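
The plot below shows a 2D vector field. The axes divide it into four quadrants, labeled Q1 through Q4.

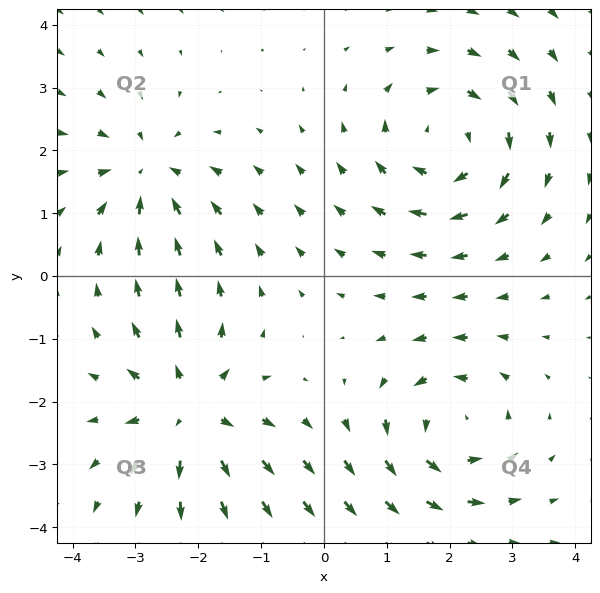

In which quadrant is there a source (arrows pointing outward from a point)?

The source sits at approximately (-2.1, -2.1), which lies in quadrant Q3. The divergence there is about +4, positive as expected for a source.

Q3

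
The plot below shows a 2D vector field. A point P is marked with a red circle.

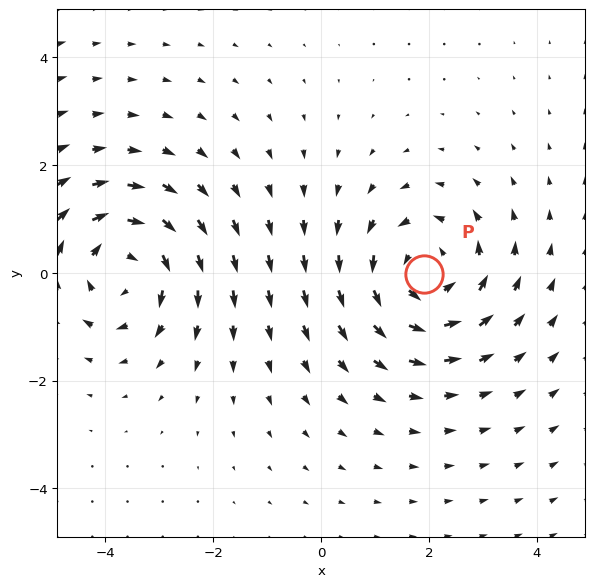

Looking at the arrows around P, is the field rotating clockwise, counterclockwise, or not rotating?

Near P at (1.9, -0.0) the arrows circulate counterclockwise. The curl (z-component) there is about +4; positive curl means counterclockwise rotation.

counterclockwise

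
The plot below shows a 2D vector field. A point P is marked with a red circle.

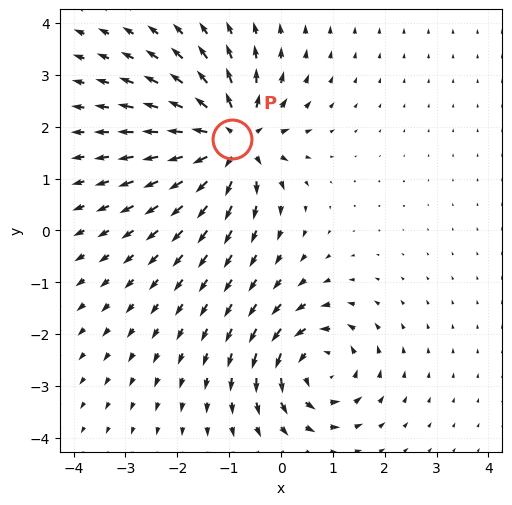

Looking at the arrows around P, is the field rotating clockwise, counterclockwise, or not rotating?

not rotating

Near P at (-0.9, 1.8) the arrows show no circulation. The curl there is ≈0.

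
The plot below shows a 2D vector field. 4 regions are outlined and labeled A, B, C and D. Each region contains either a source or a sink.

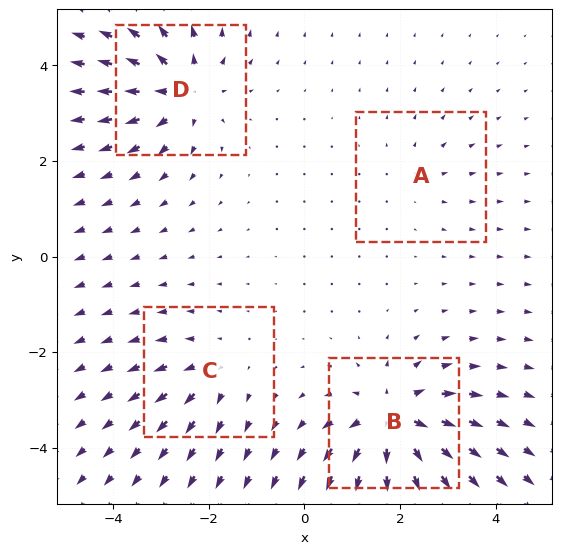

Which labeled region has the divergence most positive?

B

Divergence at each region's feature centre — A: about +2, B: about +8, C: about +3, D: about +6. Region B is most positive.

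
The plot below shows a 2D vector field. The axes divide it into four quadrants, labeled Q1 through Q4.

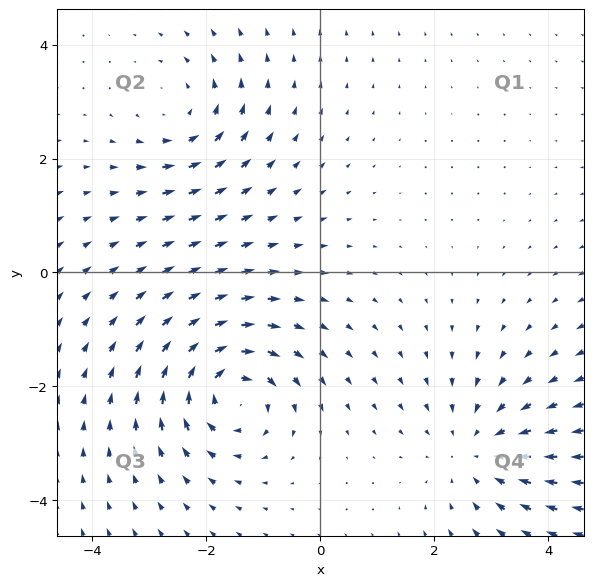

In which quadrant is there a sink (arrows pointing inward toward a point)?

Q4

The sink sits at approximately (2.8, -3.1), which lies in quadrant Q4. The divergence there is about -4, negative as expected for a sink.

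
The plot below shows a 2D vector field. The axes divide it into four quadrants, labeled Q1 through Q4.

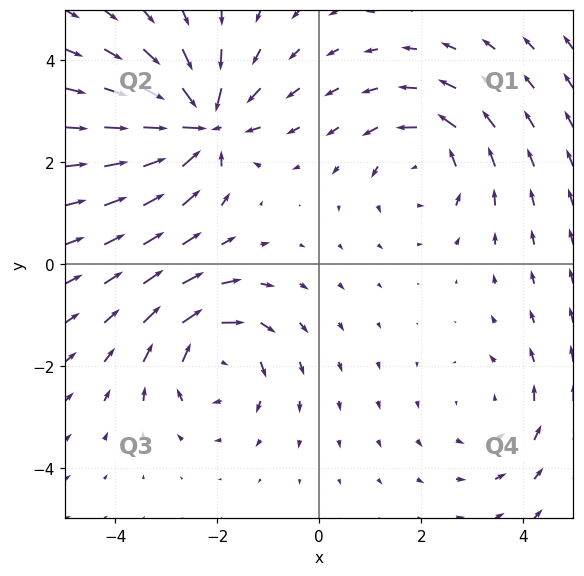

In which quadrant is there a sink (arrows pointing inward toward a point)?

The sink sits at approximately (-2.3, 2.7), which lies in quadrant Q2. The divergence there is about -6, negative as expected for a sink.

Q2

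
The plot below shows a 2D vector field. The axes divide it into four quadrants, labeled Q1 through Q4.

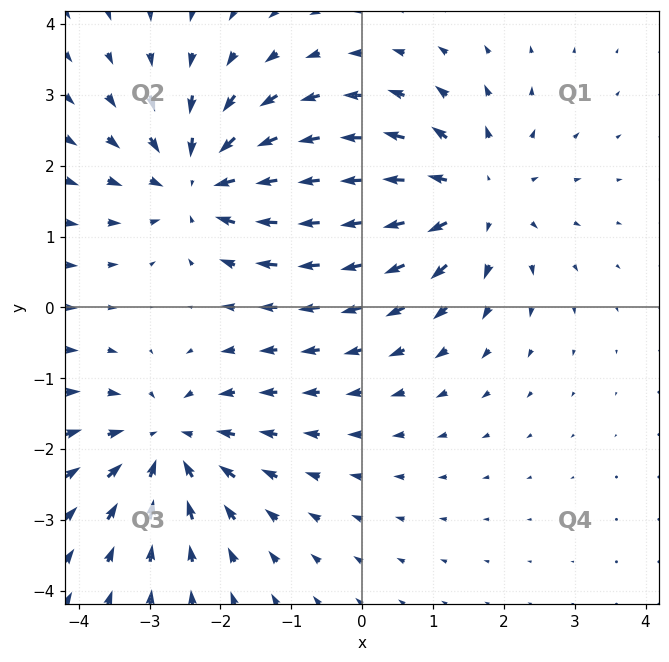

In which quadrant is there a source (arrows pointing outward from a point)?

Q1

The source sits at approximately (1.5, 1.5), which lies in quadrant Q1. The divergence there is about +4, positive as expected for a source.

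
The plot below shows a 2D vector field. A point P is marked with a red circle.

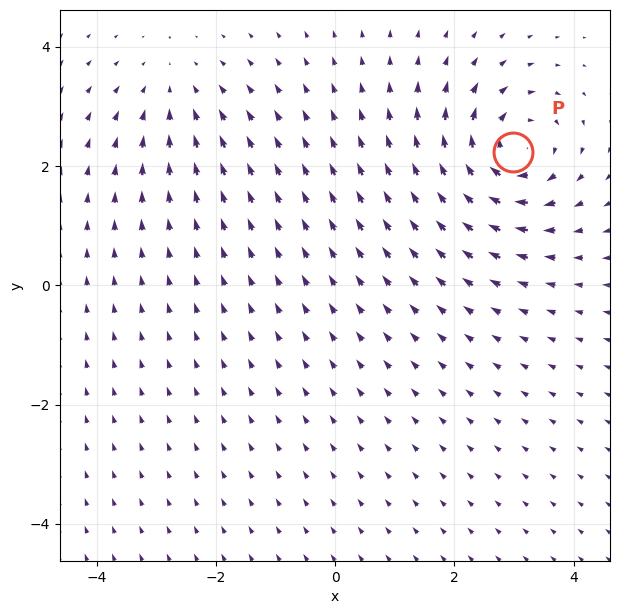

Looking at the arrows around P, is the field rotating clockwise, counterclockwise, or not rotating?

clockwise

Near P at (3.0, 2.2) the arrows circulate clockwise. The curl (z-component) there is about -6; negative curl means clockwise rotation.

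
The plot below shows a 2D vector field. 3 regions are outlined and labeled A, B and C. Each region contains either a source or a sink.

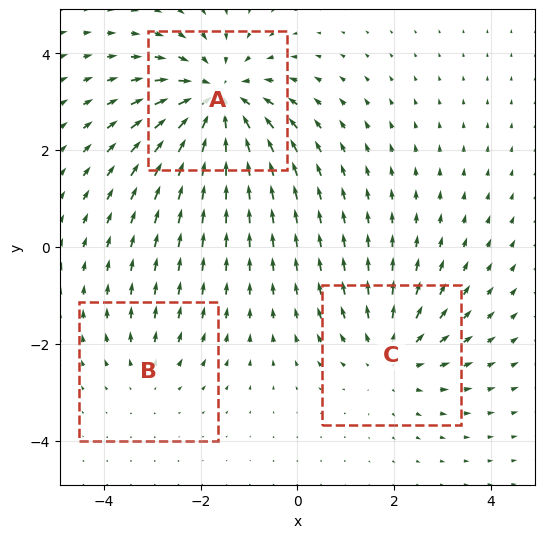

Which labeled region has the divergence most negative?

A

Divergence at each region's feature centre — A: about -5, B: about +2, C: about +3. Region A is most negative.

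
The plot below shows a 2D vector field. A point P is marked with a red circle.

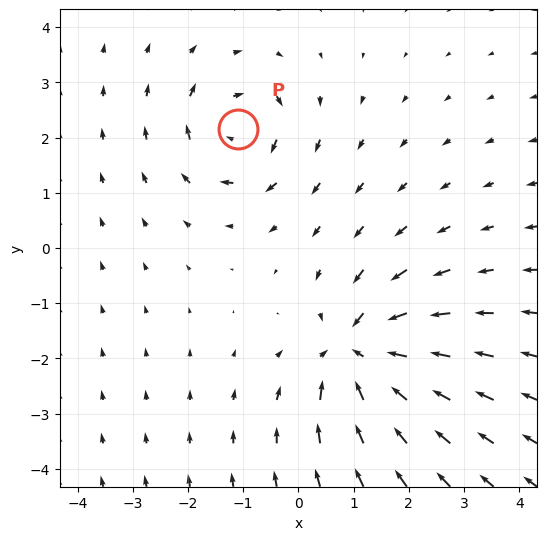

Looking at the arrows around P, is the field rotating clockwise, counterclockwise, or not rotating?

Near P at (-1.1, 2.2) the arrows circulate clockwise. The curl (z-component) there is about -4; negative curl means clockwise rotation.

clockwise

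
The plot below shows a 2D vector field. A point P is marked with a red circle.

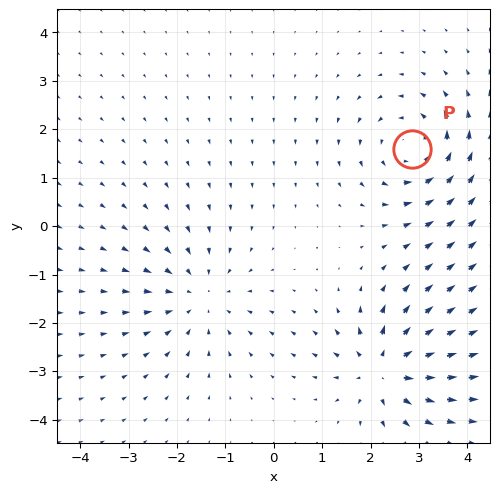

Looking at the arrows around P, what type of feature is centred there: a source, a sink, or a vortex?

At P (2.9, 1.6) the arrows circulate counterclockwise. Divergence ≈0, curl about +5 — near-zero divergence with nonzero curl is a vortex.

vortex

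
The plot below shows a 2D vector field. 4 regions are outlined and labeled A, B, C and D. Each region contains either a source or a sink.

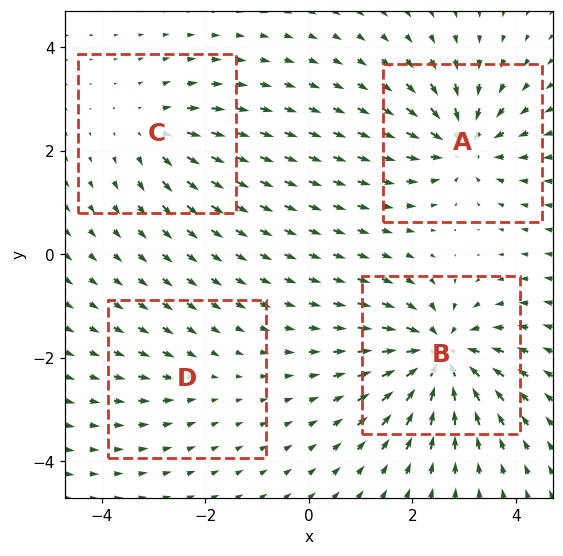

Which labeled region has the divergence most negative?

B

Divergence at each region's feature centre — A: about -6, B: about -8, C: about +4, D: about -2. Region B is most negative.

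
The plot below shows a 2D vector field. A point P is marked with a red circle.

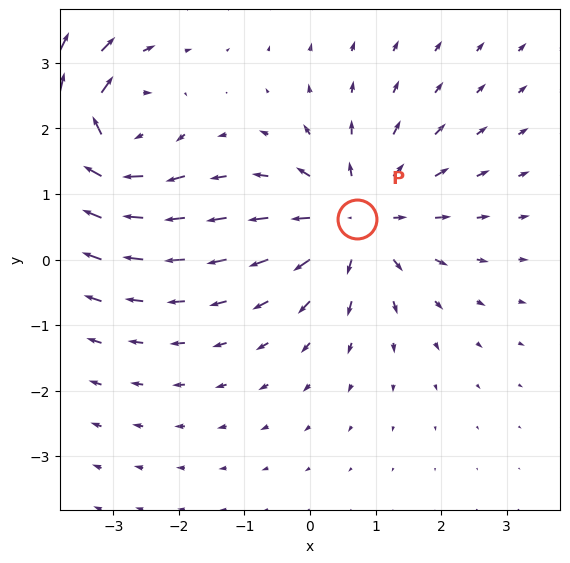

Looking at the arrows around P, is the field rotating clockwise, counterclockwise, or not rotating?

Near P at (0.7, 0.6) the arrows show no circulation. The curl there is ≈0.

not rotating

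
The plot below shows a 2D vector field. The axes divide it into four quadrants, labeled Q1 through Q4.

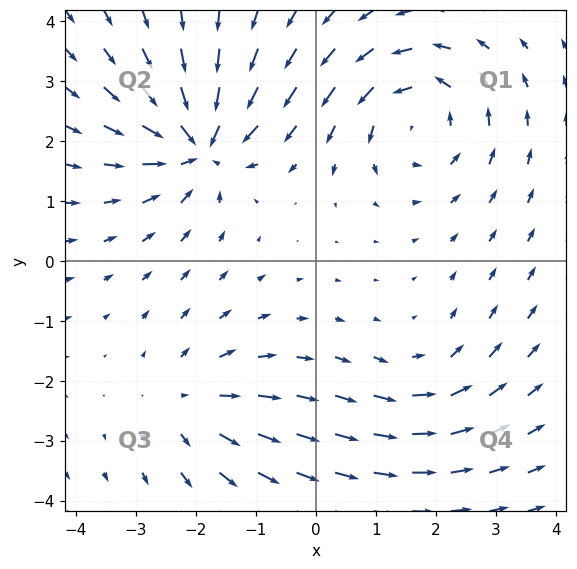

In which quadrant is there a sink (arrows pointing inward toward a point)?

The sink sits at approximately (-2.0, 1.9), which lies in quadrant Q2. The divergence there is about -6, negative as expected for a sink.

Q2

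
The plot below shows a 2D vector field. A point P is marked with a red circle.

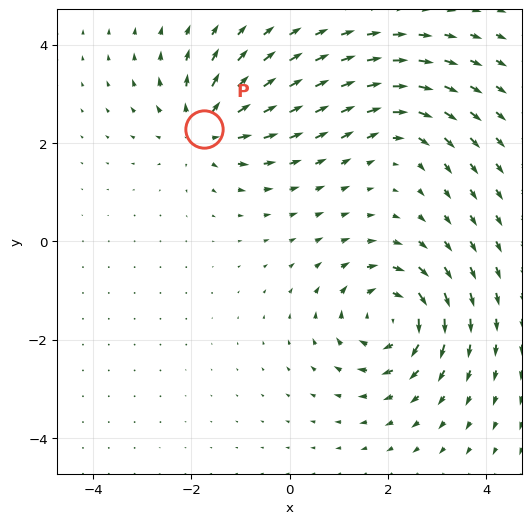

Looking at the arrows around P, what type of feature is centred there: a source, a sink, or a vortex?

source

At P (-1.7, 2.3) the arrows spread outward. Divergence about +4, curl ≈0 — positive divergence with near-zero curl is a source.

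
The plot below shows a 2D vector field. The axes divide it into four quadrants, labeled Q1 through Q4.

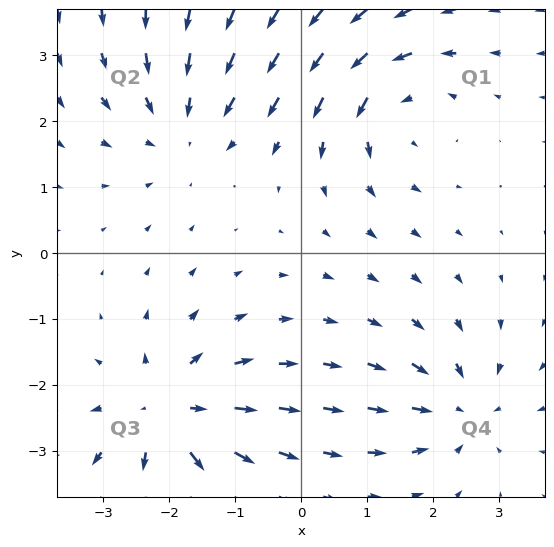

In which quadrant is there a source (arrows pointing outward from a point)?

Q3

The source sits at approximately (-2.0, -2.4), which lies in quadrant Q3. The divergence there is about +5, positive as expected for a source.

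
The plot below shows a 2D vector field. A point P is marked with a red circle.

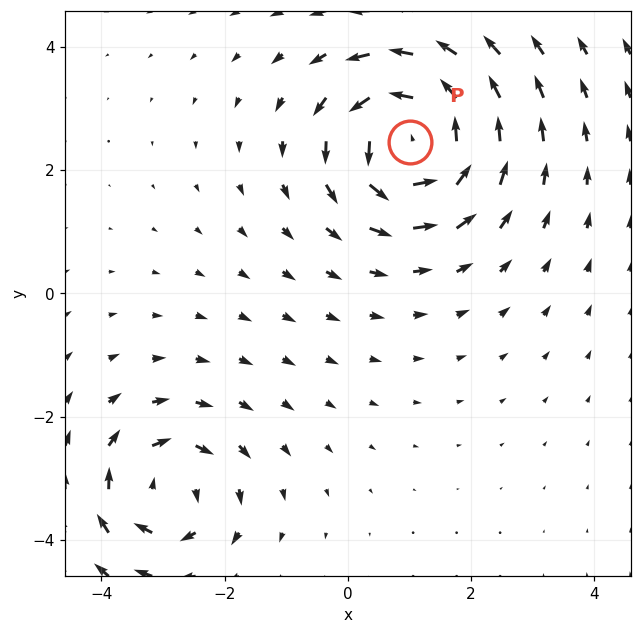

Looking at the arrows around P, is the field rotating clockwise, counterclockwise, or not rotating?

Near P at (1.0, 2.5) the arrows circulate counterclockwise. The curl (z-component) there is about +6; positive curl means counterclockwise rotation.

counterclockwise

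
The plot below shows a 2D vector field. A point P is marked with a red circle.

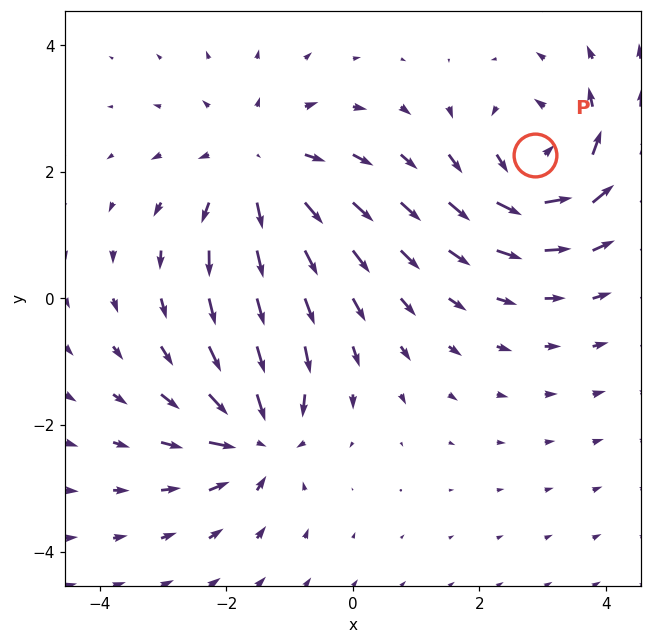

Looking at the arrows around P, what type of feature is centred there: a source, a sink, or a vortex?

At P (2.9, 2.3) the arrows circulate counterclockwise. Divergence ≈0, curl about +4 — near-zero divergence with nonzero curl is a vortex.

vortex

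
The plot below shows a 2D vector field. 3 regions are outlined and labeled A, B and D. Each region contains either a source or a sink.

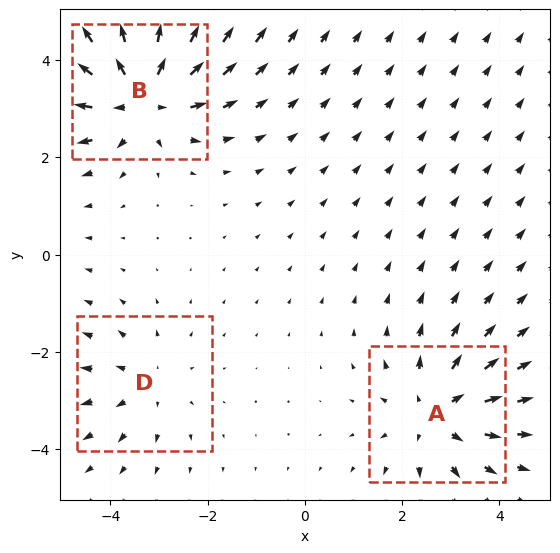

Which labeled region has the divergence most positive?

B

Divergence at each region's feature centre — A: about +3, B: about +4, D: about +2. Region B is most positive.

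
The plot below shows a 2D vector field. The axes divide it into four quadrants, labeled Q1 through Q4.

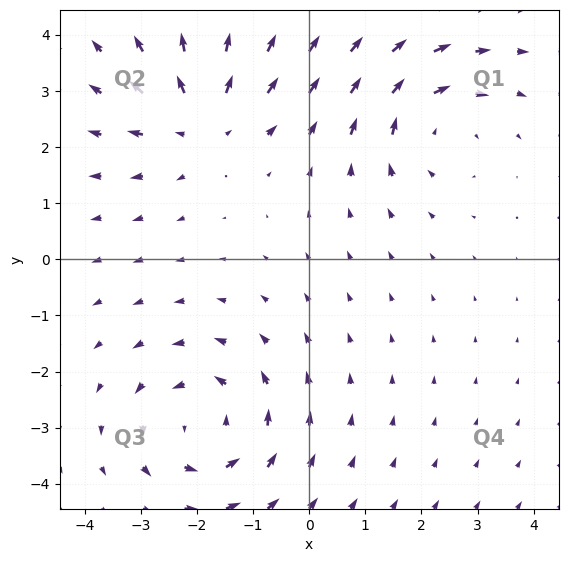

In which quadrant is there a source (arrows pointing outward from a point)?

The source sits at approximately (-1.9, 2.5), which lies in quadrant Q2. The divergence there is about +4, positive as expected for a source.

Q2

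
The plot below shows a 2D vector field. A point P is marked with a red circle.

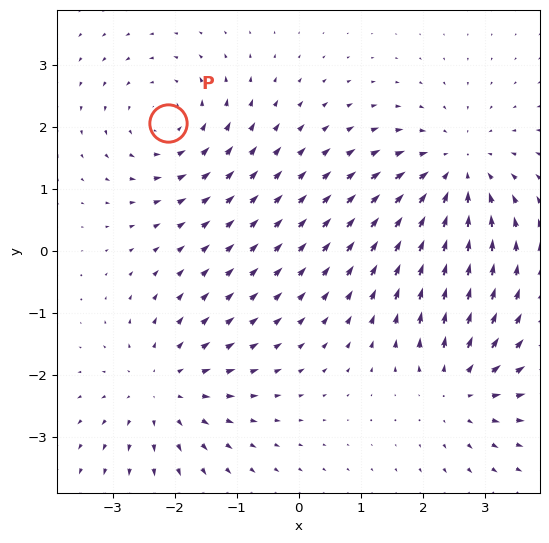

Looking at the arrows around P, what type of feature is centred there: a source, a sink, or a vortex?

At P (-2.1, 2.1) the arrows circulate counterclockwise. Divergence ≈0, curl about +4 — near-zero divergence with nonzero curl is a vortex.

vortex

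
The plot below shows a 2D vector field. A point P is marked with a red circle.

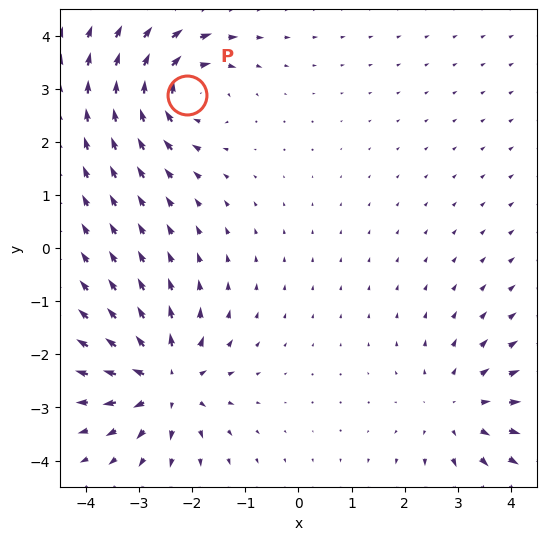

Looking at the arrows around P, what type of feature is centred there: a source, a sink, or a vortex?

vortex

At P (-2.1, 2.9) the arrows circulate clockwise. Divergence ≈0, curl about -6 — near-zero divergence with nonzero curl is a vortex.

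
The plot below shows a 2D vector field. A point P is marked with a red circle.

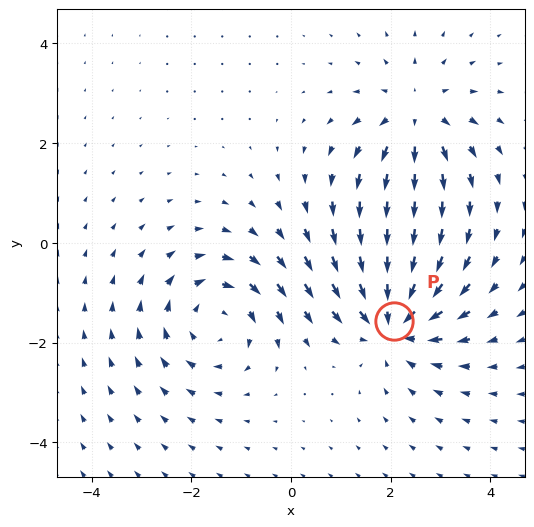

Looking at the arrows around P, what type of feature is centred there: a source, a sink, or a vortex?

sink

At P (2.1, -1.6) the arrows converge inward. Divergence about -4, curl ≈0 — negative divergence with near-zero curl is a sink.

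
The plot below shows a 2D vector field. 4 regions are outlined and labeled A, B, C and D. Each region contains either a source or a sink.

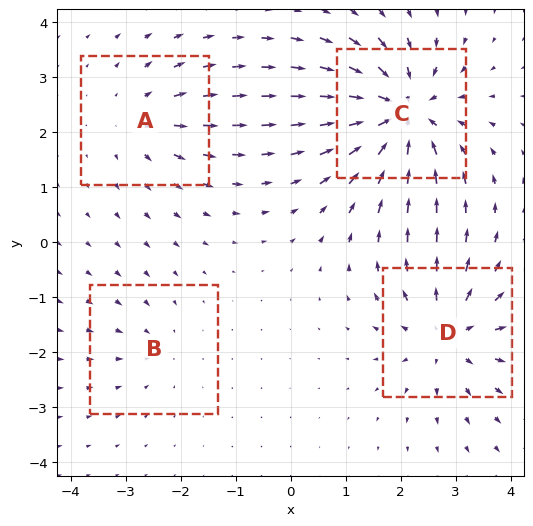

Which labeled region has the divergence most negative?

Divergence at each region's feature centre — A: about +3, B: about -2, C: about -7, D: about +5. Region C is most negative.

C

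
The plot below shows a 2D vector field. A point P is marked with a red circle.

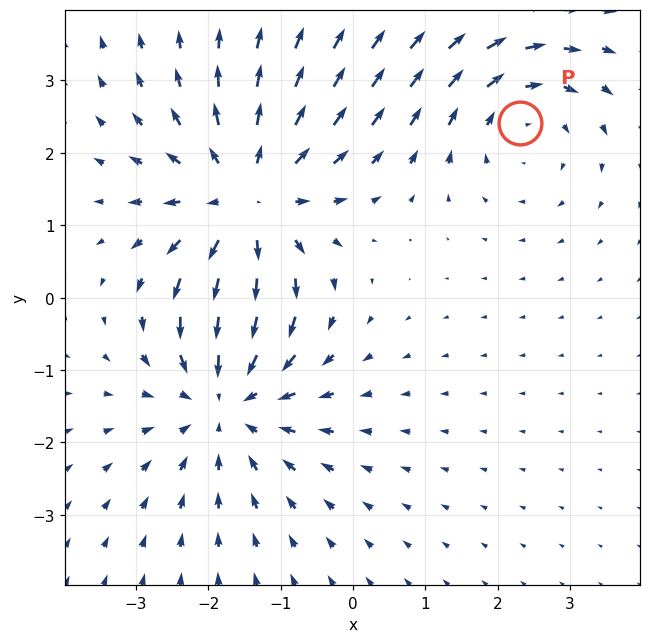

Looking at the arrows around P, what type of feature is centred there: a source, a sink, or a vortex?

At P (2.3, 2.4) the arrows circulate clockwise. Divergence ≈0, curl about -2 — near-zero divergence with nonzero curl is a vortex.

vortex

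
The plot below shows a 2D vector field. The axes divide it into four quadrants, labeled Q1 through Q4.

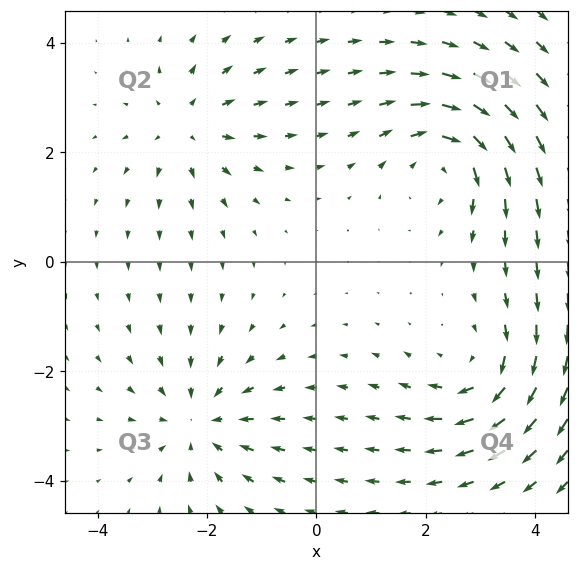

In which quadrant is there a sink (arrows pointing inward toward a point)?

The sink sits at approximately (-2.1, -2.9), which lies in quadrant Q3. The divergence there is about -3, negative as expected for a sink.

Q3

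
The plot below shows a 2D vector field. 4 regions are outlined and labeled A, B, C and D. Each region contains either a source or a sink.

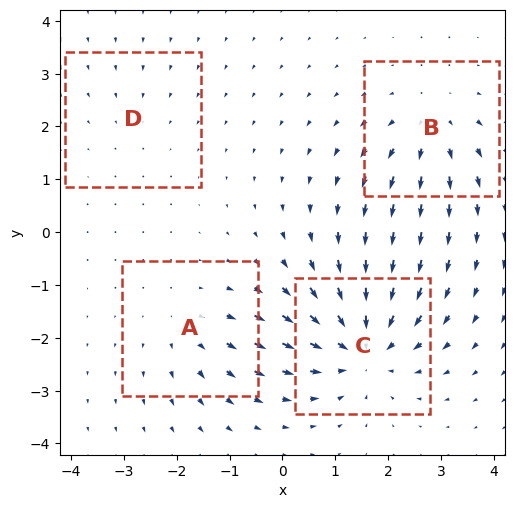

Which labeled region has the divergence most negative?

C

Divergence at each region's feature centre — A: about +3, B: about +4, C: about -7, D: about -2. Region C is most negative.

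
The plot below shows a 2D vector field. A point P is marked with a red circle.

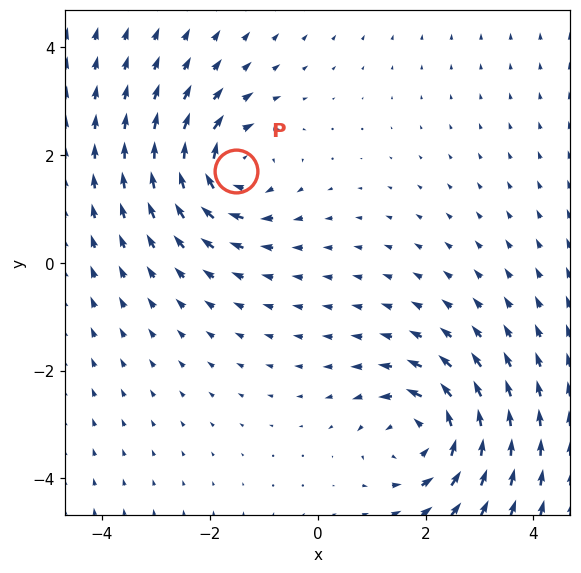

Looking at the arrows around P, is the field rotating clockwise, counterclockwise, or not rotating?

clockwise

Near P at (-1.5, 1.7) the arrows circulate clockwise. The curl (z-component) there is about -4; negative curl means clockwise rotation.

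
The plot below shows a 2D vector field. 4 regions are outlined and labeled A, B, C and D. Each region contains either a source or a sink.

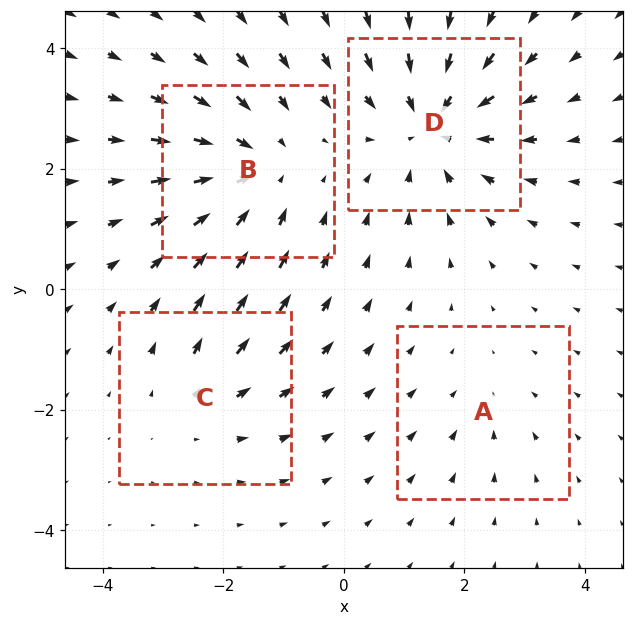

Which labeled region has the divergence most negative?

D

Divergence at each region's feature centre — A: about -2, B: about -5, C: about +3, D: about -6. Region D is most negative.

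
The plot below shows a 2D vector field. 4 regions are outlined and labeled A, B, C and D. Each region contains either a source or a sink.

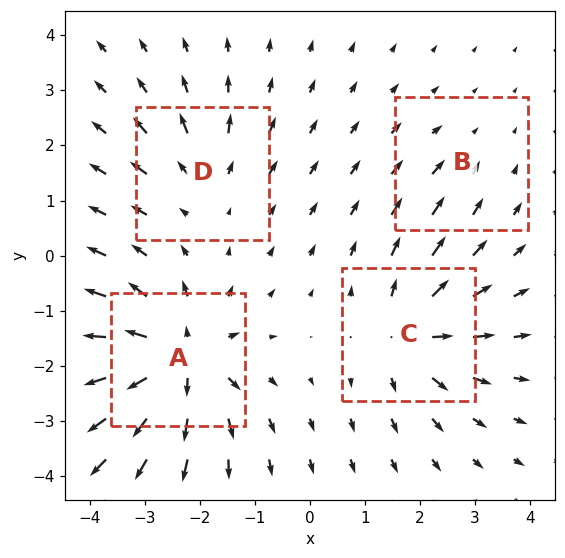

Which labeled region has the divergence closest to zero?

B

Divergence at each region's feature centre — A: about +9, B: about -2, C: about +6, D: about +4. Region B is closest to zero.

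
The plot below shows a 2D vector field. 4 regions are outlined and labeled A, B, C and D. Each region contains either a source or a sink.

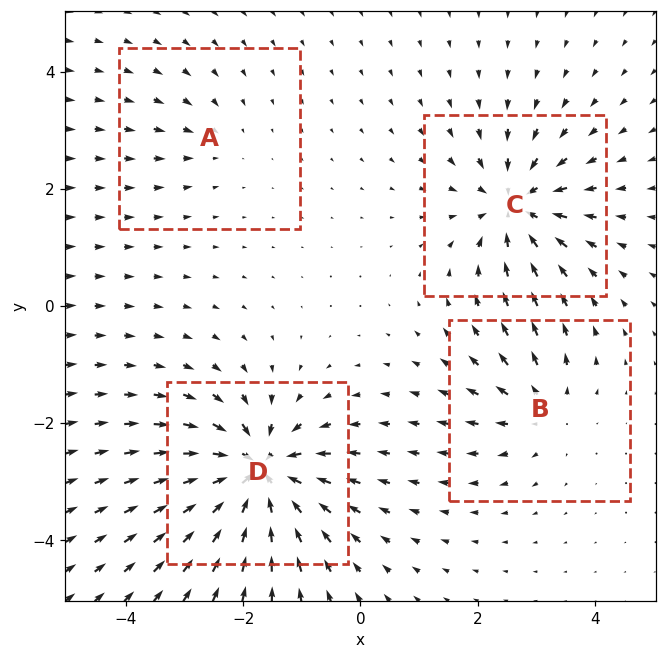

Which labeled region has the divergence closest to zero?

A

Divergence at each region's feature centre — A: about -2, B: about +4, C: about -7, D: about -9. Region A is closest to zero.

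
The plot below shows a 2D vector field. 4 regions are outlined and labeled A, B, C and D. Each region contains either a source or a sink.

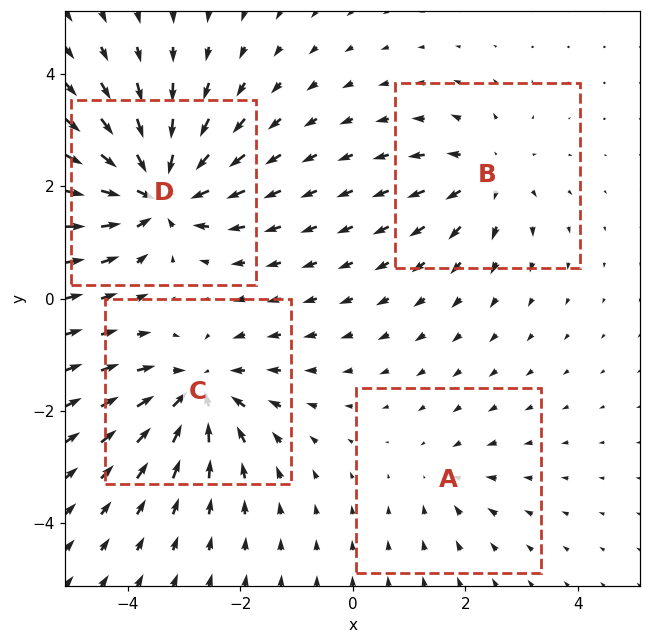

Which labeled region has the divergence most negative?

Divergence at each region's feature centre — A: about -2, B: about +4, C: about -6, D: about -8. Region D is most negative.

D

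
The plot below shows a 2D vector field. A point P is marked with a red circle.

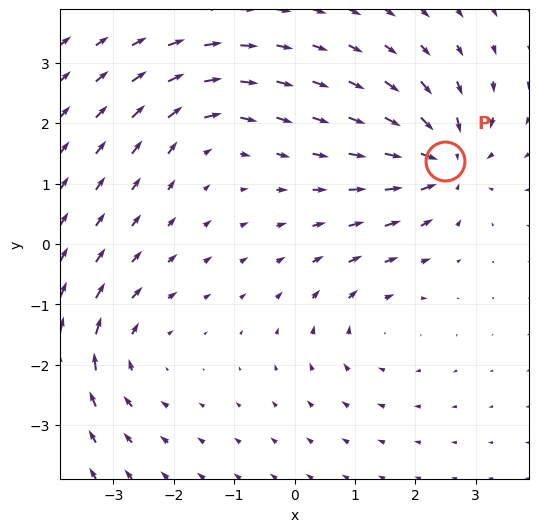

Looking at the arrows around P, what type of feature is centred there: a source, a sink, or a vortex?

At P (2.5, 1.4) the arrows converge inward. Divergence about -7, curl ≈0 — negative divergence with near-zero curl is a sink.

sink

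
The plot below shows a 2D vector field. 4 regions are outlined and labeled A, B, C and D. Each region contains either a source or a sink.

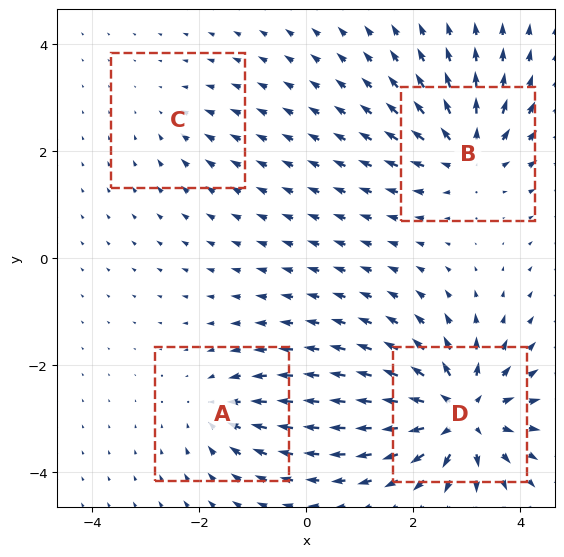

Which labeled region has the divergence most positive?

Divergence at each region's feature centre — A: about -4, B: about +6, C: about -2, D: about +8. Region D is most positive.

D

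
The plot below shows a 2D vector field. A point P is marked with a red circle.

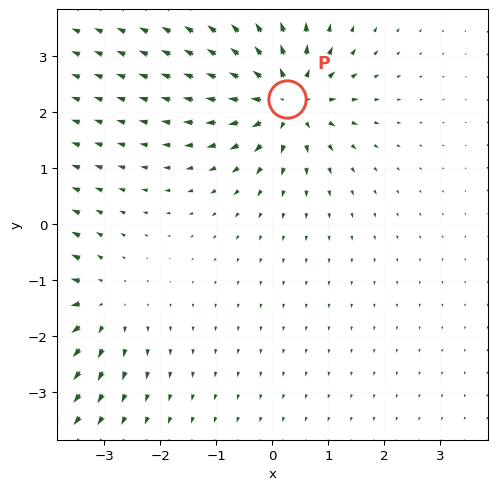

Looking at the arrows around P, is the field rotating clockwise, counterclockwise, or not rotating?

Near P at (0.3, 2.2) the arrows show no circulation. The curl there is ≈0.

not rotating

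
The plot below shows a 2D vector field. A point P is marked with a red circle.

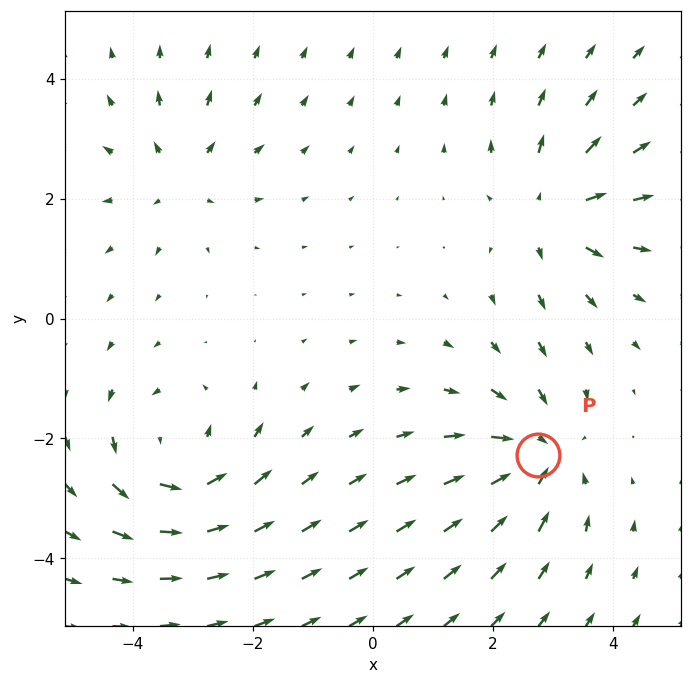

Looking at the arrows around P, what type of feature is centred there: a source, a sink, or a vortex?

At P (2.8, -2.3) the arrows converge inward. Divergence about -4, curl ≈0 — negative divergence with near-zero curl is a sink.

sink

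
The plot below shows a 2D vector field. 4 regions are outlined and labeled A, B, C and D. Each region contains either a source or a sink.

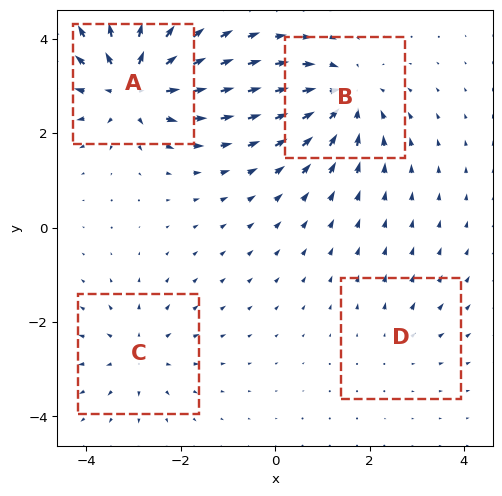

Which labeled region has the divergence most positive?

A

Divergence at each region's feature centre — A: about +7, B: about -5, C: about +4, D: about +2. Region A is most positive.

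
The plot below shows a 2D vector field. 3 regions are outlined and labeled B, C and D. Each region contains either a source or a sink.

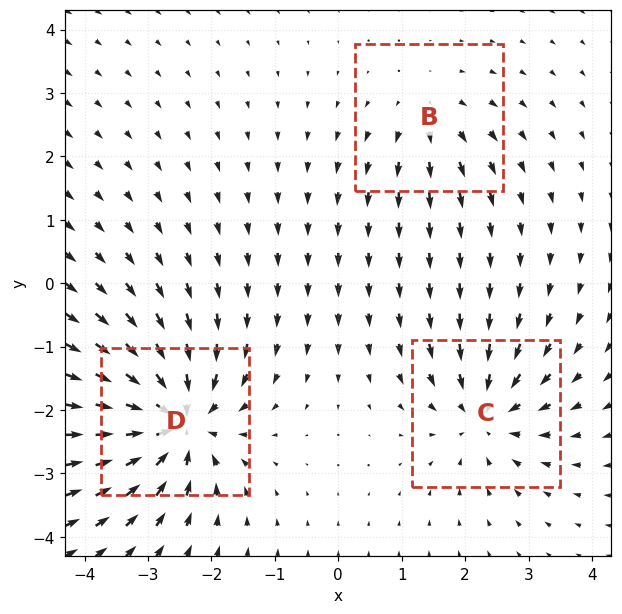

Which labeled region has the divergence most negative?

D

Divergence at each region's feature centre — B: about +3, C: about -4, D: about -6. Region D is most negative.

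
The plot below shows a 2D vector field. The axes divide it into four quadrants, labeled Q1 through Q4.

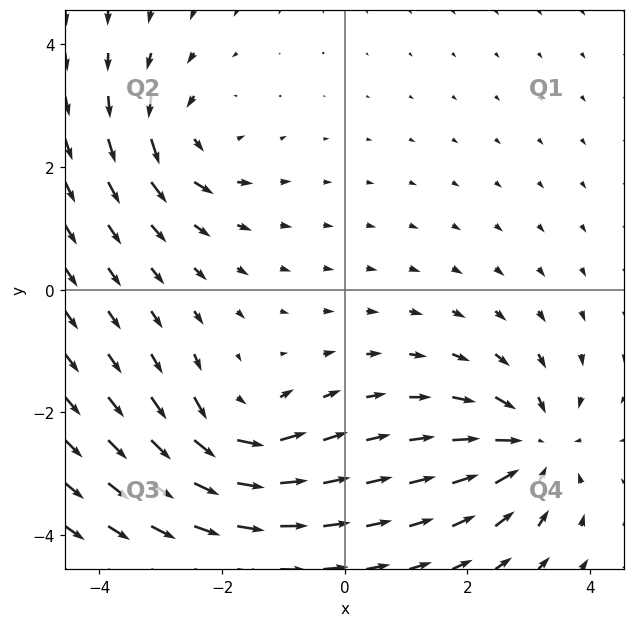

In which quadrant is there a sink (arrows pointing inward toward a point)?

The sink sits at approximately (3.0, -2.5), which lies in quadrant Q4. The divergence there is about -4, negative as expected for a sink.

Q4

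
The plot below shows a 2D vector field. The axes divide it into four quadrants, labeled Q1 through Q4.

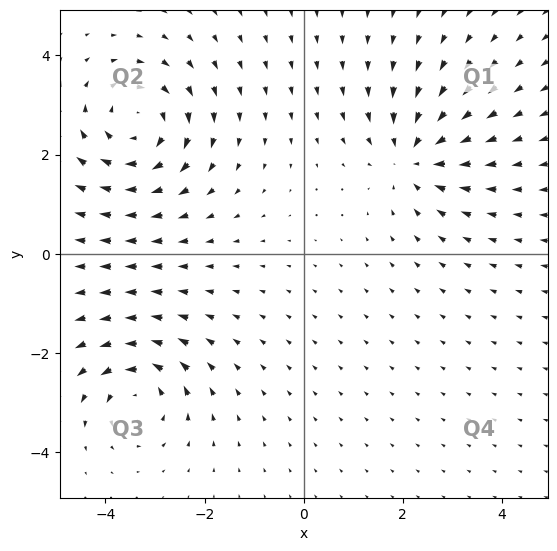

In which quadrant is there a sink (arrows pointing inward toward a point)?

Q1

The sink sits at approximately (2.2, 2.0), which lies in quadrant Q1. The divergence there is about -3, negative as expected for a sink.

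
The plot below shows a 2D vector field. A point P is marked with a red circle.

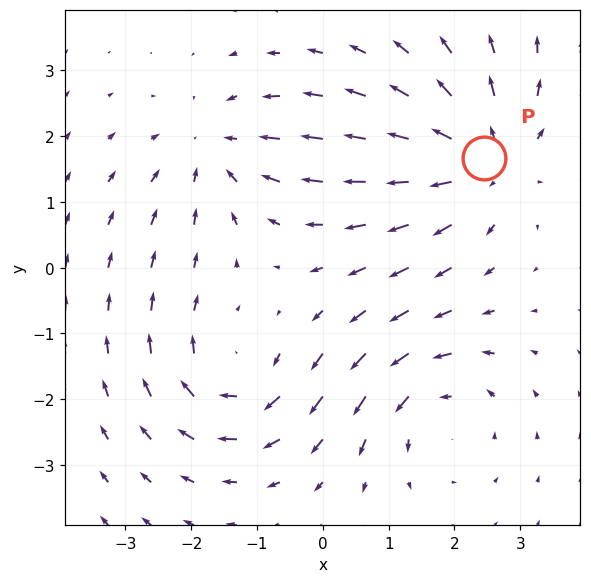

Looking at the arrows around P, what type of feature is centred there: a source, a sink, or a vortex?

At P (2.5, 1.7) the arrows spread outward. Divergence about +4, curl ≈0 — positive divergence with near-zero curl is a source.

source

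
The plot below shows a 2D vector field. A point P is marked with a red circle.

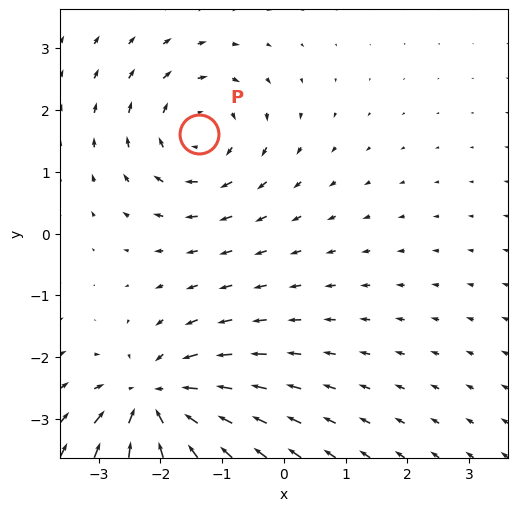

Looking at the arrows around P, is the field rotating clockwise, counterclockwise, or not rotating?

Near P at (-1.4, 1.6) the arrows circulate clockwise. The curl (z-component) there is about -3; negative curl means clockwise rotation.

clockwise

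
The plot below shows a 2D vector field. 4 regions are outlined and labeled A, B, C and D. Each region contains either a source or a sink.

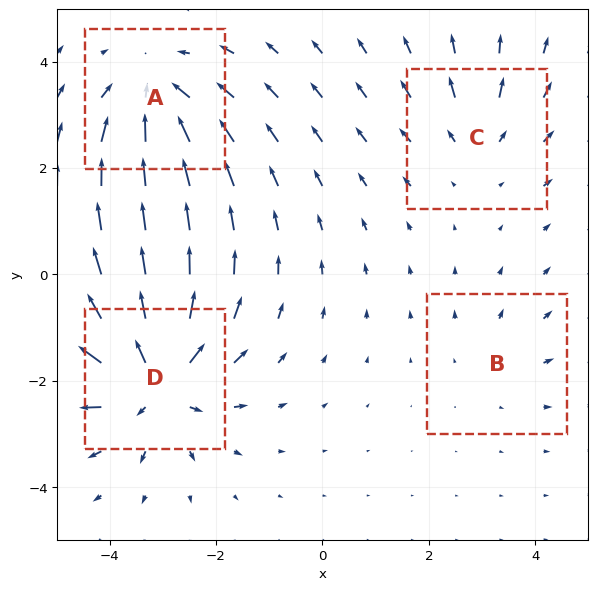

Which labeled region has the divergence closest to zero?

B

Divergence at each region's feature centre — A: about -5, B: about +2, C: about +3, D: about +7. Region B is closest to zero.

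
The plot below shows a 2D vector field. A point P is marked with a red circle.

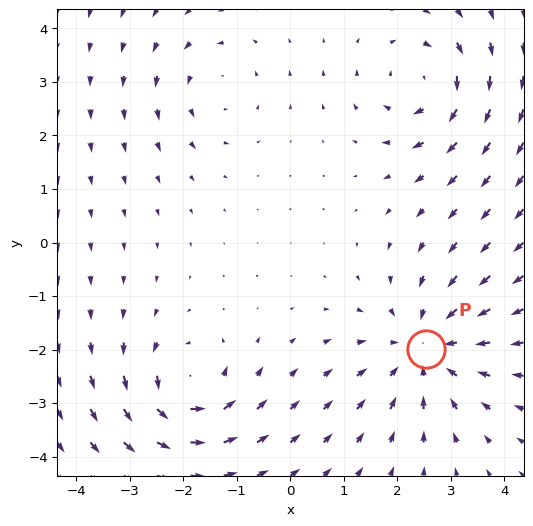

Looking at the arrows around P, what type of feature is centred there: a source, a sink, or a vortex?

sink

At P (2.5, -2.0) the arrows converge inward. Divergence about -4, curl ≈0 — negative divergence with near-zero curl is a sink.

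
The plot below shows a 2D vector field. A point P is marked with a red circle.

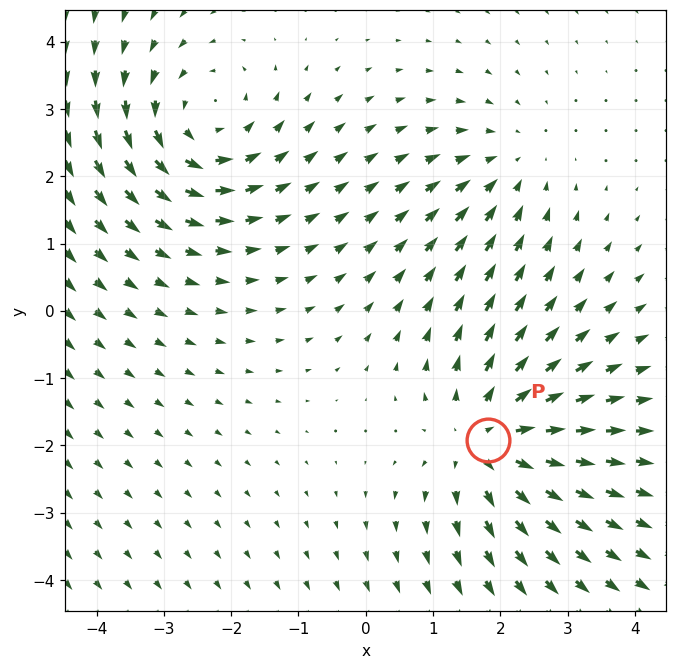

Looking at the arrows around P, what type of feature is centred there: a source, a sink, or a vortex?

source

At P (1.8, -1.9) the arrows spread outward. Divergence about +4, curl ≈0 — positive divergence with near-zero curl is a source.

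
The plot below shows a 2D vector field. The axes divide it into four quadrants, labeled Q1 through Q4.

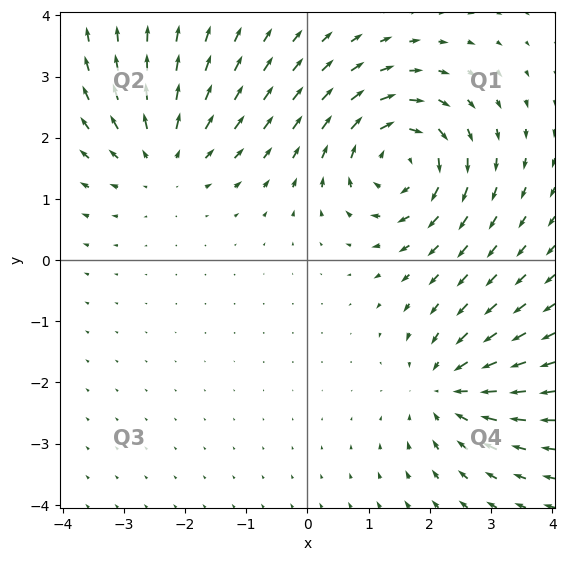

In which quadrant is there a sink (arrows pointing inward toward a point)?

Q4

The sink sits at approximately (2.3, -2.1), which lies in quadrant Q4. The divergence there is about -4, negative as expected for a sink.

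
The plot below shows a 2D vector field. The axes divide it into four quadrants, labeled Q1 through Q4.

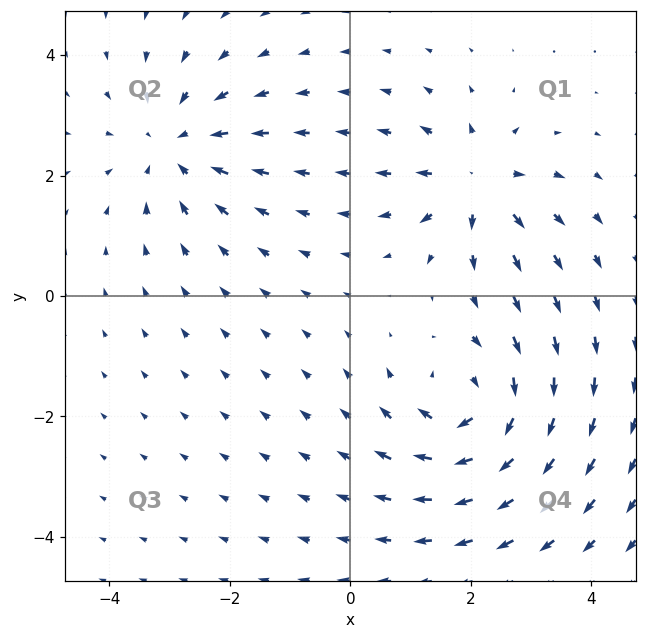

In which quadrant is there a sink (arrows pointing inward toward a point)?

The sink sits at approximately (-2.9, 2.5), which lies in quadrant Q2. The divergence there is about -3, negative as expected for a sink.

Q2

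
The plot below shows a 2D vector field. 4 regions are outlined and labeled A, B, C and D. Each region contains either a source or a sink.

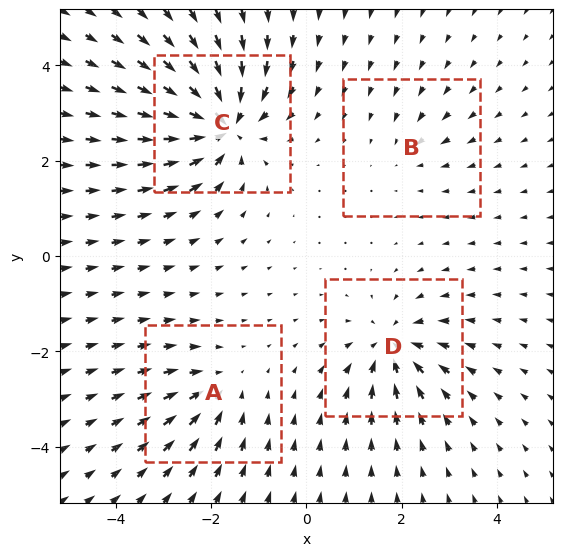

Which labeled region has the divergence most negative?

Divergence at each region's feature centre — A: about -4, B: about -2, C: about -9, D: about -6. Region C is most negative.

C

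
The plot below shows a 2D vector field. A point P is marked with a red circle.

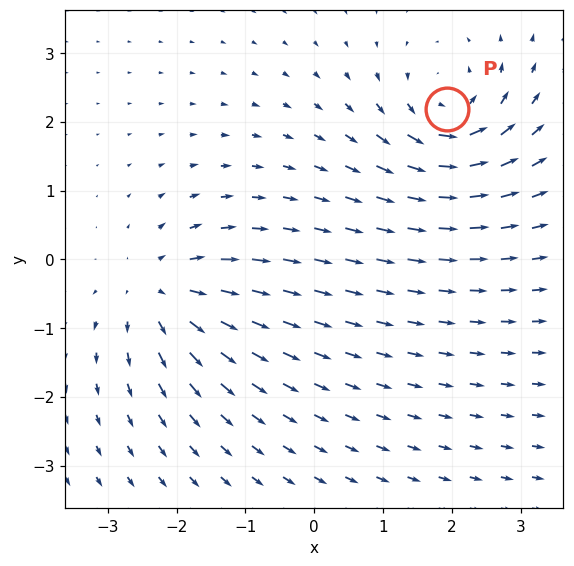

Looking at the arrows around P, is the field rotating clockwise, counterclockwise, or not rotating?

counterclockwise

Near P at (1.9, 2.2) the arrows circulate counterclockwise. The curl (z-component) there is about +6; positive curl means counterclockwise rotation.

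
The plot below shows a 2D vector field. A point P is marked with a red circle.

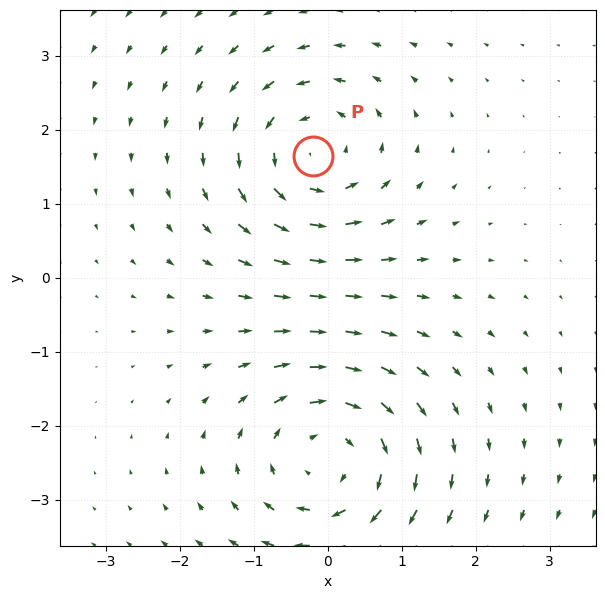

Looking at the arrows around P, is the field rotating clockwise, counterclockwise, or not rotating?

Near P at (-0.2, 1.7) the arrows circulate counterclockwise. The curl (z-component) there is about +4; positive curl means counterclockwise rotation.

counterclockwise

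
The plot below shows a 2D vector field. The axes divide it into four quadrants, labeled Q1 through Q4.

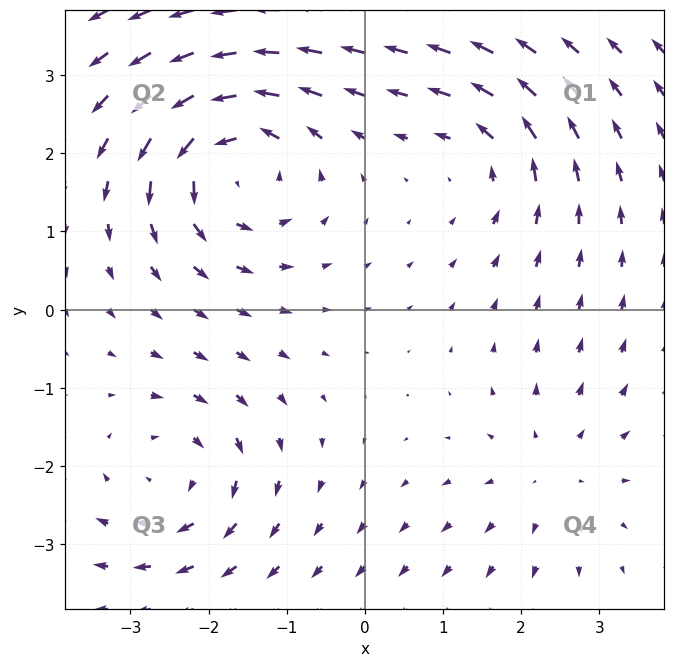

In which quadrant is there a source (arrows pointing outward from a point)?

Q4

The source sits at approximately (2.4, -2.1), which lies in quadrant Q4. The divergence there is about +2, positive as expected for a source.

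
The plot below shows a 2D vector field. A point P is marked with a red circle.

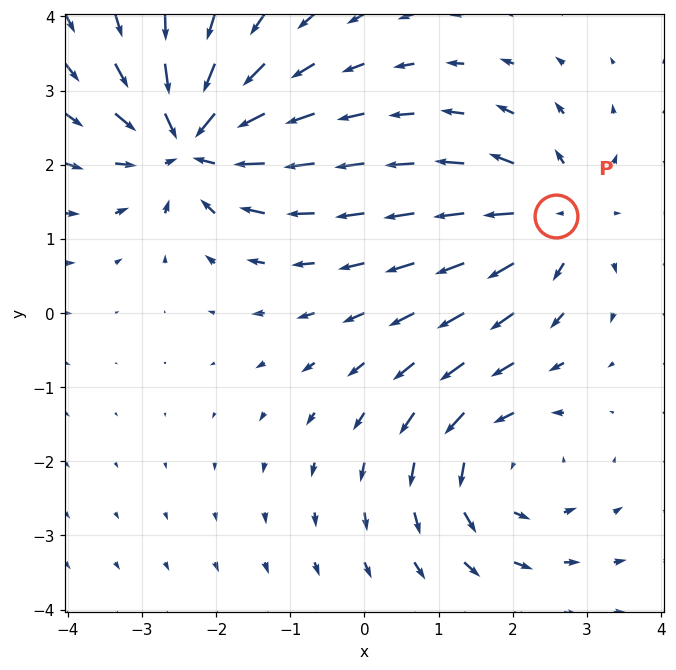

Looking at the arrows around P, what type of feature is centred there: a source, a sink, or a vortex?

source

At P (2.6, 1.3) the arrows spread outward. Divergence about +4, curl ≈0 — positive divergence with near-zero curl is a source.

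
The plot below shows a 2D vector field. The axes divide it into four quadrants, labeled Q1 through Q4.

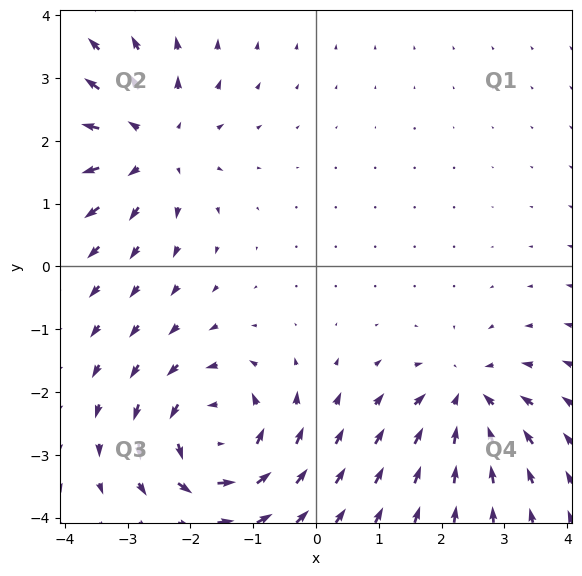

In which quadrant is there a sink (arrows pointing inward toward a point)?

Q4

The sink sits at approximately (2.4, -2.1), which lies in quadrant Q4. The divergence there is about -5, negative as expected for a sink.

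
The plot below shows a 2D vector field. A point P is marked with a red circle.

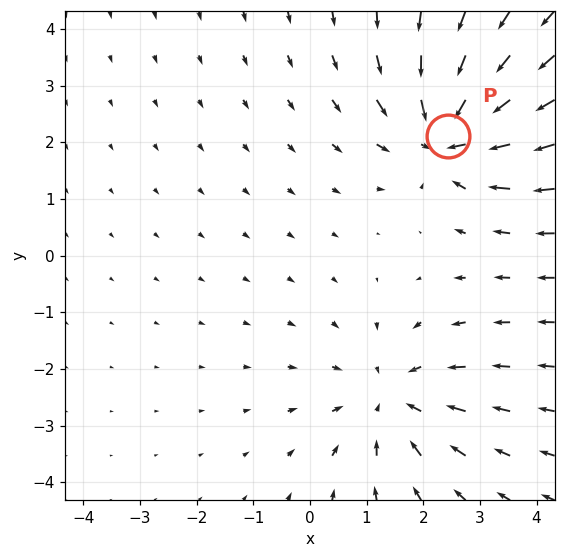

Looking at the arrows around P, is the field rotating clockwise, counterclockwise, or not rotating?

Near P at (2.4, 2.1) the arrows show no circulation. The curl there is ≈0.

not rotating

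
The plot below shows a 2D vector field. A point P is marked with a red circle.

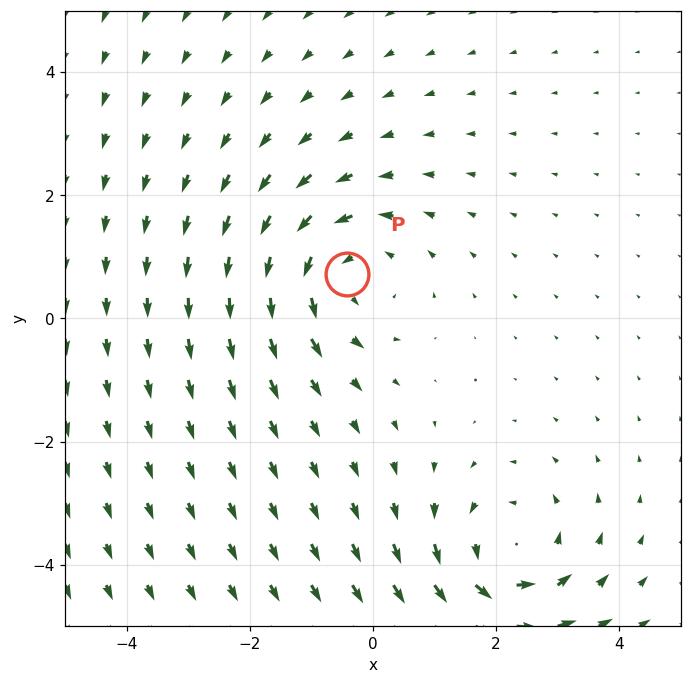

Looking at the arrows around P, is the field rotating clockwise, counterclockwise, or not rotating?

counterclockwise

Near P at (-0.4, 0.7) the arrows circulate counterclockwise. The curl (z-component) there is about +3; positive curl means counterclockwise rotation.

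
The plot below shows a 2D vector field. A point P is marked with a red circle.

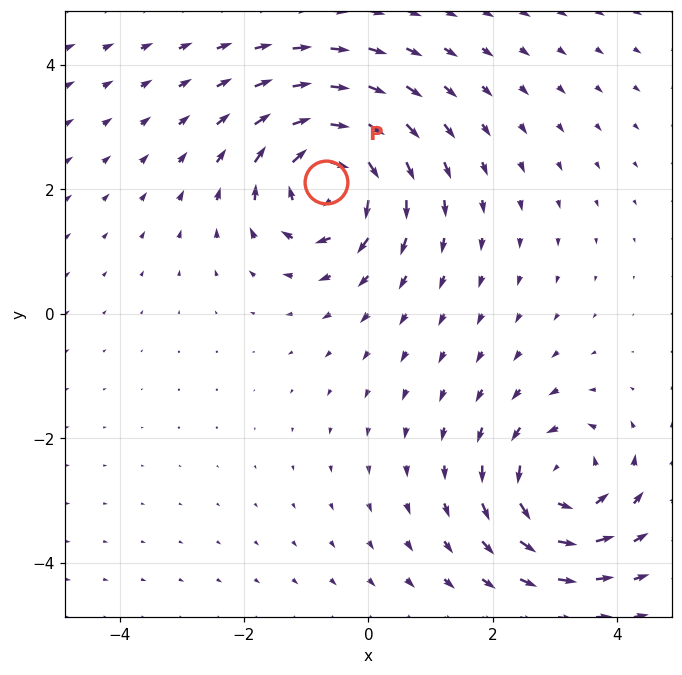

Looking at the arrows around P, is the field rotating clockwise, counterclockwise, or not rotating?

Near P at (-0.7, 2.1) the arrows circulate clockwise. The curl (z-component) there is about -6; negative curl means clockwise rotation.

clockwise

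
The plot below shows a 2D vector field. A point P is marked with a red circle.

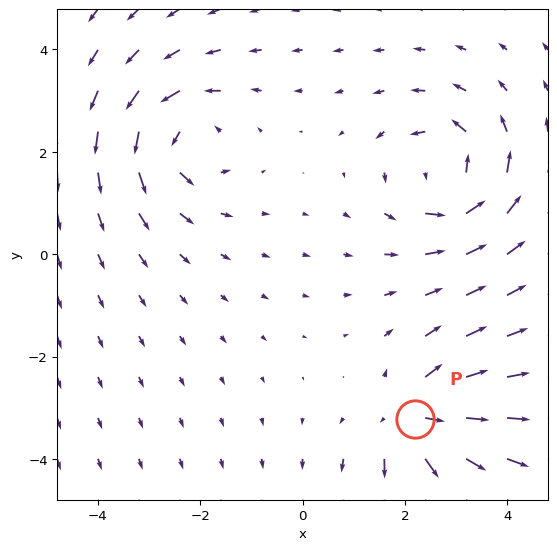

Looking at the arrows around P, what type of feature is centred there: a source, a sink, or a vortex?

source

At P (2.2, -3.2) the arrows spread outward. Divergence about +5, curl ≈0 — positive divergence with near-zero curl is a source.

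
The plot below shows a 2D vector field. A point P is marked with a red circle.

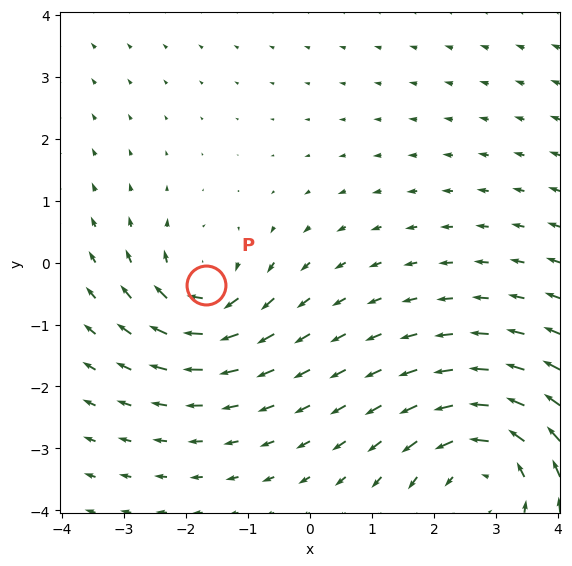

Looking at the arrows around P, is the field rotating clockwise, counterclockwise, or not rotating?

clockwise

Near P at (-1.7, -0.4) the arrows circulate clockwise. The curl (z-component) there is about -4; negative curl means clockwise rotation.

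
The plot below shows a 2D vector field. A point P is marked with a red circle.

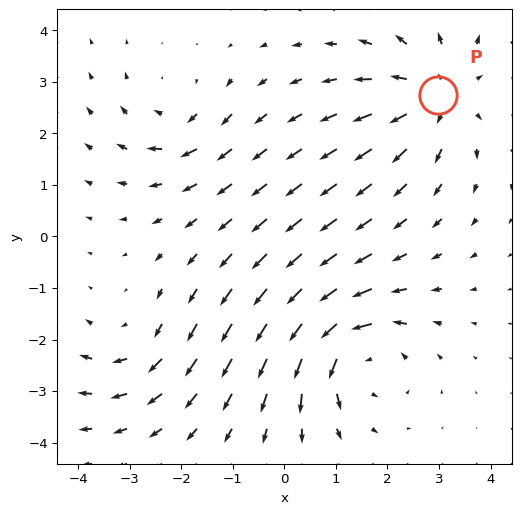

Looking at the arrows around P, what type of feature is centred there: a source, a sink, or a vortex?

At P (3.0, 2.7) the arrows spread outward. Divergence about +4, curl ≈0 — positive divergence with near-zero curl is a source.

source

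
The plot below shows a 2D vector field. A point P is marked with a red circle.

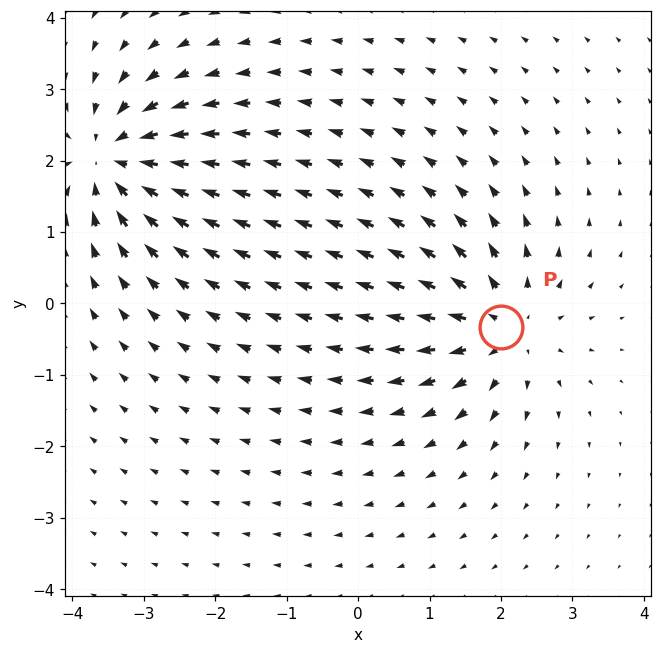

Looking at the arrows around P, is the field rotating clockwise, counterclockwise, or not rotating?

not rotating

Near P at (2.0, -0.3) the arrows show no circulation. The curl there is ≈0.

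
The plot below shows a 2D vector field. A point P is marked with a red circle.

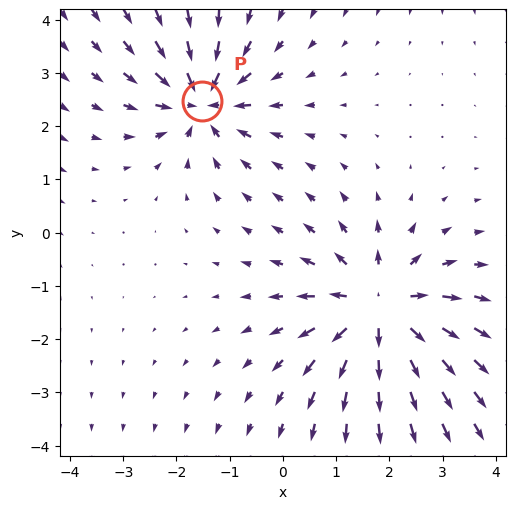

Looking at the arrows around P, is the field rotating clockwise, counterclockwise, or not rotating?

not rotating

Near P at (-1.5, 2.5) the arrows show no circulation. The curl there is ≈0.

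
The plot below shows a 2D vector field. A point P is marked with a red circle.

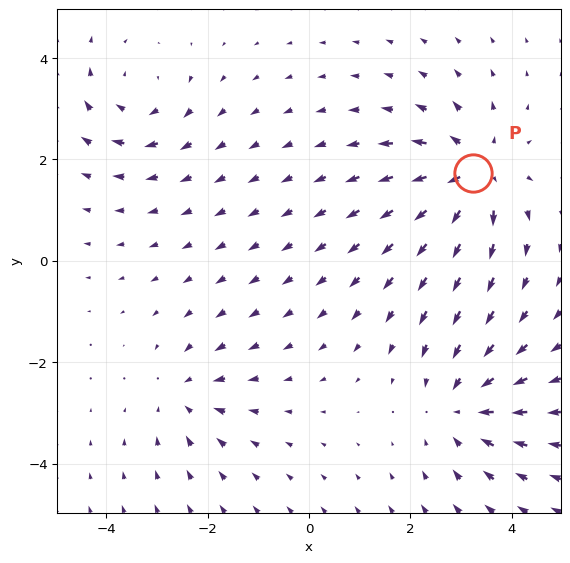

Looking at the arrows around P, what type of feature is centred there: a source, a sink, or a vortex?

At P (3.2, 1.7) the arrows spread outward. Divergence about +5, curl ≈0 — positive divergence with near-zero curl is a source.

source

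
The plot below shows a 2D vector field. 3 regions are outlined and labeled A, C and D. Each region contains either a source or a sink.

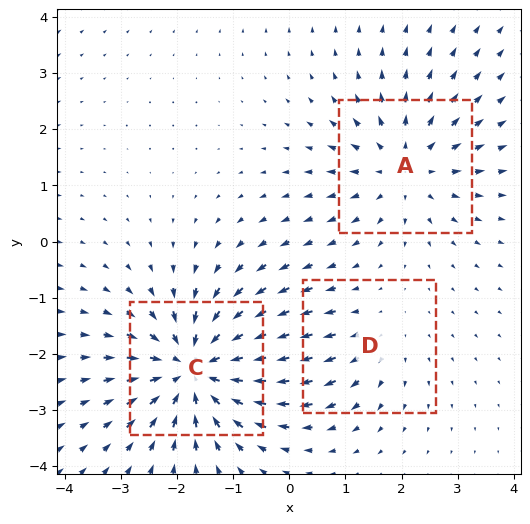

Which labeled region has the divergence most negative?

Divergence at each region's feature centre — A: about +3, C: about -5, D: about +2. Region C is most negative.

C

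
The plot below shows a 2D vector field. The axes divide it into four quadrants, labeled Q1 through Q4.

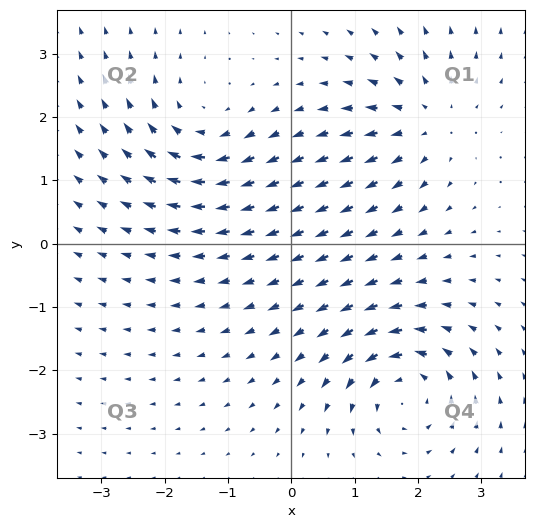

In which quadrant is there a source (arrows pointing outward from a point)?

The source sits at approximately (2.1, 1.9), which lies in quadrant Q1. The divergence there is about +4, positive as expected for a source.

Q1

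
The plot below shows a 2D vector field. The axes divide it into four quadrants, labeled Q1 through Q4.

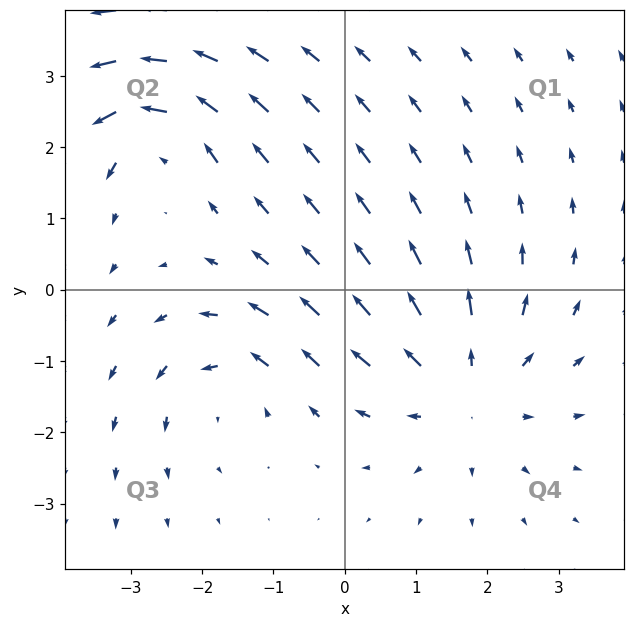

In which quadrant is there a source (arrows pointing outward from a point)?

The source sits at approximately (1.7, -1.4), which lies in quadrant Q4. The divergence there is about +4, positive as expected for a source.

Q4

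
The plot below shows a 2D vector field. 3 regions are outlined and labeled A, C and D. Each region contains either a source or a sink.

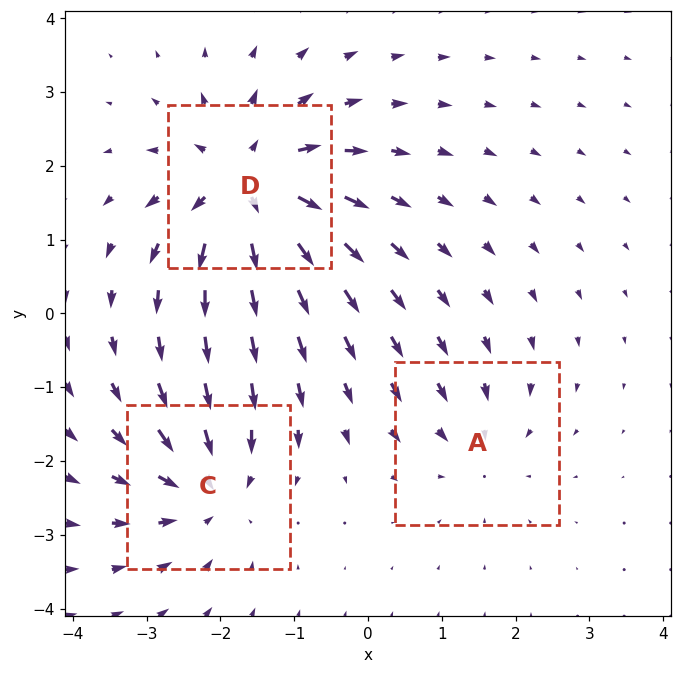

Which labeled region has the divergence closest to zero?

A

Divergence at each region's feature centre — A: about -2, C: about -4, D: about +5. Region A is closest to zero.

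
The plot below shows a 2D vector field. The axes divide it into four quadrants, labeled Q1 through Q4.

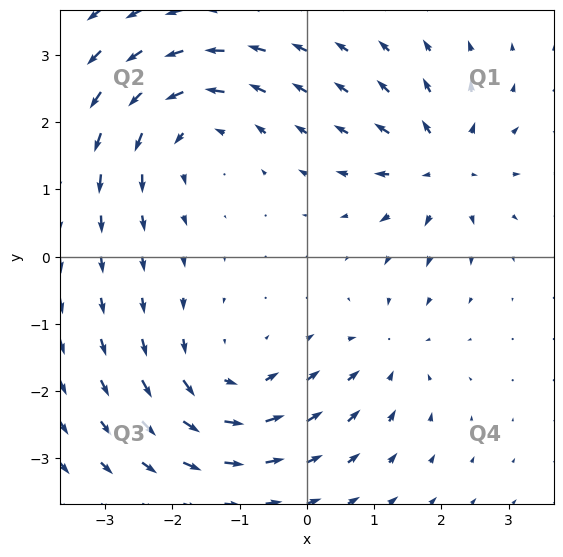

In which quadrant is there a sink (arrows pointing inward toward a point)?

The sink sits at approximately (1.2, -1.4), which lies in quadrant Q4. The divergence there is about -3, negative as expected for a sink.

Q4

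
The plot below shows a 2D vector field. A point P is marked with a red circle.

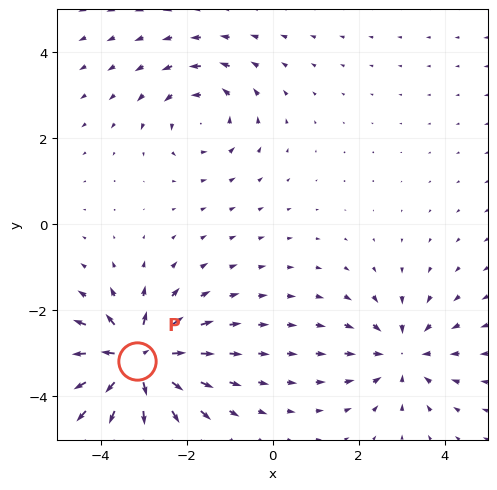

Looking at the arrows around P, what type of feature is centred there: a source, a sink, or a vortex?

At P (-3.2, -3.2) the arrows spread outward. Divergence about +7, curl ≈0 — positive divergence with near-zero curl is a source.

source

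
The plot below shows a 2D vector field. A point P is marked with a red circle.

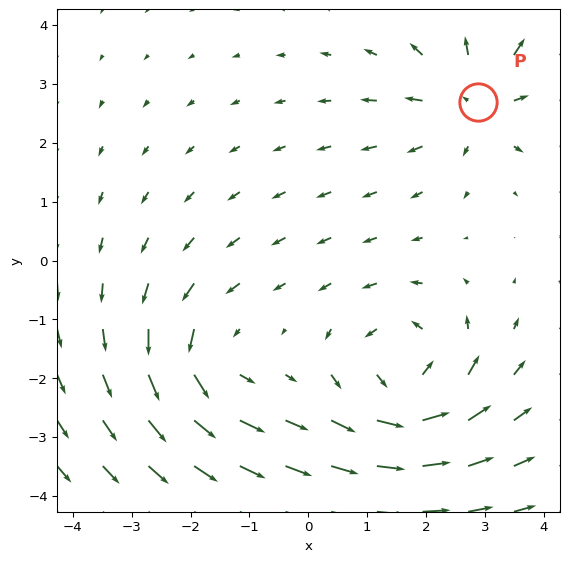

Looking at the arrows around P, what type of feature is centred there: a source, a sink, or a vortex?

At P (2.9, 2.7) the arrows spread outward. Divergence about +4, curl ≈0 — positive divergence with near-zero curl is a source.

source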